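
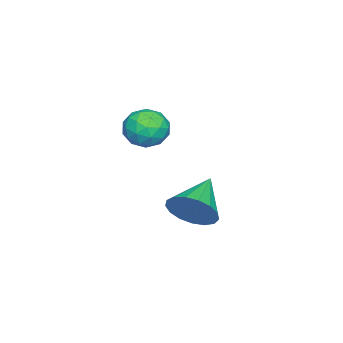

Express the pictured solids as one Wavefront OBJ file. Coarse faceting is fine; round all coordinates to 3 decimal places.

v 0.373 -1.884 -0.487
v 0.756 -2.456 0.345
v -1.413 -1.836 0.367
v 0.836 -1.965 0.485
v 0.81 -1.455 0.403
v 0.684 -1.044 0.116
v 0.487 -0.825 -0.309
v 0.263 -0.849 -0.774
v 0.065 -1.11 -1.174
v -0.063 -1.548 -1.416
v -0.091 -2.063 -1.446
v -0.013 -2.538 -1.256
v 0.154 -2.862 -0.889
v 0.37 -2.963 -0.431
v 0.588 -2.816 0.015
v 0.622 -2.928 3.282
v 0.994 -2.565 4.073
v 1.006 -4.335 3.747
v 1.378 -3.972 4.538
v 0.441 -3.954 4.404
v 0.204 -3.084 4.116
v 1.796 -3.816 3.704
v 1.559 -2.946 3.416
v 1.719 -3.114 4.334
v 0.882 -3.199 4.766
v 1.118 -3.701 3.054
v 0.281 -3.786 3.486
v 0.774 -2.623 3.637
v 1.226 -4.277 4.183
v 0.675 -4.267 4.104
v 0.894 -4.053 4.569
v 0.31 -2.928 3.662
v 0.528 -2.715 4.127
v 0.204 -3.531 4.321
v 1.472 -4.185 3.693
v 1.69 -3.972 4.158
v 1.106 -2.847 3.251
v 1.325 -2.633 3.716
v 1.796 -3.369 3.499
v 1.419 -2.732 4.255
v 1.645 -3.56 4.528
v 1.891 -3.467 4.038
v 1.751 -2.956 3.869
v 0.927 -2.783 4.509
v 1.153 -3.61 4.782
v 0.602 -3.599 4.703
v 0.463 -3.088 4.535
v 1.353 -3.105 4.662
v 0.847 -3.29 3.038
v 1.073 -4.117 3.311
v 1.537 -3.812 3.285
v 1.398 -3.301 3.117
v 0.355 -3.34 3.292
v 0.581 -4.168 3.565
v 0.249 -3.944 3.951
v 0.109 -3.433 3.782
v 0.647 -3.795 3.158
f 2 1 4
f 2 4 3
f 4 1 5
f 4 5 3
f 5 1 6
f 5 6 3
f 6 1 7
f 6 7 3
f 7 1 8
f 7 8 3
f 8 1 9
f 8 9 3
f 9 1 10
f 9 10 3
f 10 1 11
f 10 11 3
f 11 1 12
f 11 12 3
f 12 1 13
f 12 13 3
f 13 1 14
f 13 14 3
f 14 1 15
f 14 15 3
f 15 1 2
f 15 2 3
f 16 53 32
f 53 27 56
f 32 56 21
f 53 56 32
f 16 32 28
f 32 21 33
f 28 33 17
f 32 33 28
f 16 28 37
f 28 17 38
f 37 38 23
f 28 38 37
f 16 37 49
f 37 23 52
f 49 52 26
f 37 52 49
f 16 49 53
f 49 26 57
f 53 57 27
f 49 57 53
f 17 33 44
f 33 21 47
f 44 47 25
f 33 47 44
f 21 56 34
f 56 27 55
f 34 55 20
f 56 55 34
f 27 57 54
f 57 26 50
f 54 50 18
f 57 50 54
f 26 52 51
f 52 23 39
f 51 39 22
f 52 39 51
f 23 38 43
f 38 17 40
f 43 40 24
f 38 40 43
f 19 45 31
f 45 25 46
f 31 46 20
f 45 46 31
f 19 31 29
f 31 20 30
f 29 30 18
f 31 30 29
f 19 29 36
f 29 18 35
f 36 35 22
f 29 35 36
f 19 36 41
f 36 22 42
f 41 42 24
f 36 42 41
f 19 41 45
f 41 24 48
f 45 48 25
f 41 48 45
f 20 46 34
f 46 25 47
f 34 47 21
f 46 47 34
f 18 30 54
f 30 20 55
f 54 55 27
f 30 55 54
f 22 35 51
f 35 18 50
f 51 50 26
f 35 50 51
f 24 42 43
f 42 22 39
f 43 39 23
f 42 39 43
f 25 48 44
f 48 24 40
f 44 40 17
f 48 40 44



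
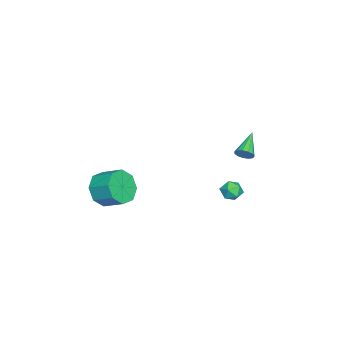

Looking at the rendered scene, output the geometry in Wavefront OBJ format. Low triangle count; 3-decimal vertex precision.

v -0.957 2.971 -2.242
v -0.563 2.951 -2.8
v -1.537 2.109 -2.62
v -1.143 2.089 -3.178
v -0.883 1.918 -2.57
v -0.525 2.45 -2.336
v -1.575 2.61 -3.084
v -1.217 3.142 -2.85
v -0.945 2.728 -3.32
v -0.517 2.3 -3.002
v -1.583 2.76 -2.418
v -1.155 2.332 -2.1
v 1.315 3.688 1.698
v 1.513 3.382 2.069
v -0.055 3.772 2.502
v 1.576 3.658 2.147
v 1.556 3.943 2.083
v 1.459 4.147 1.896
v 1.316 4.206 1.647
v 1.173 4.1 1.414
v 1.075 3.864 1.272
v 1.053 3.572 1.264
v 1.114 3.317 1.395
v 1.239 3.18 1.622
v 1.388 3.204 1.873
v 0.878 -3.812 -2.453
v 1.68 -4.339 -1.915
v 2.024 -3.195 -1.309
v 1.222 -2.668 -1.847
v 1.938 -4.025 -2.653
v 2.283 -2.881 -2.046
v 1.576 -3.587 -3.273
v 1.92 -2.443 -2.667
v 0.804 -3.281 -3.414
v 1.148 -2.137 -2.807
v 0.076 -3.285 -2.991
v 0.42 -2.141 -2.385
v -0.183 -3.599 -2.254
v 0.162 -2.455 -1.647
v 0.18 -4.037 -1.633
v 0.524 -2.893 -1.027
v 0.952 -4.343 -1.493
v 1.296 -3.199 -0.886
f 1 12 6
f 1 6 2
f 1 2 8
f 1 8 11
f 1 11 12
f 2 6 10
f 6 12 5
f 12 11 3
f 11 8 7
f 8 2 9
f 4 10 5
f 4 5 3
f 4 3 7
f 4 7 9
f 4 9 10
f 5 10 6
f 3 5 12
f 7 3 11
f 9 7 8
f 10 9 2
f 14 13 16
f 14 16 15
f 16 13 17
f 16 17 15
f 17 13 18
f 17 18 15
f 18 13 19
f 18 19 15
f 19 13 20
f 19 20 15
f 20 13 21
f 20 21 15
f 21 13 22
f 21 22 15
f 22 13 23
f 22 23 15
f 23 13 24
f 23 24 15
f 24 13 25
f 24 25 15
f 25 13 14
f 25 14 15
f 27 26 30
f 27 30 28
f 28 30 31
f 28 31 29
f 30 26 32
f 30 32 31
f 31 32 33
f 31 33 29
f 32 26 34
f 32 34 33
f 33 34 35
f 33 35 29
f 34 26 36
f 34 36 35
f 35 36 37
f 35 37 29
f 36 26 38
f 36 38 37
f 37 38 39
f 37 39 29
f 38 26 40
f 38 40 39
f 39 40 41
f 39 41 29
f 40 26 42
f 40 42 41
f 41 42 43
f 41 43 29
f 42 26 27
f 42 27 43
f 43 27 28
f 43 28 29



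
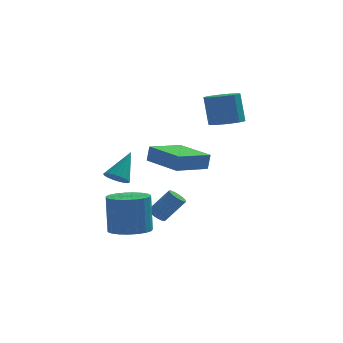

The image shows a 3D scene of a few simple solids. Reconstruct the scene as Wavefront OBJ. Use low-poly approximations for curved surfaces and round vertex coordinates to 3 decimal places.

v -3.032 -0.577 -3.979
v -2.265 -1.331 -3.802
v -2.342 -0.917 -1.704
v -3.108 -0.163 -1.881
v -2.016 -0.958 -3.867
v -2.093 -0.544 -1.769
v -1.944 -0.518 -3.951
v -2.02 -0.104 -1.853
v -2.059 -0.089 -4.04
v -2.136 0.325 -1.942
v -2.342 0.256 -4.118
v -2.419 0.67 -2.02
v -2.745 0.457 -4.173
v -2.822 0.871 -2.074
v -3.197 0.479 -4.193
v -3.274 0.893 -2.095
v -3.621 0.318 -4.177
v -3.698 0.732 -2.079
v -3.943 0.003 -4.127
v -4.019 0.417 -2.029
v -4.107 -0.413 -4.051
v -4.184 0.001 -1.953
v -4.085 -0.857 -3.962
v -4.162 -0.443 -1.864
v -3.881 -1.252 -3.877
v -3.958 -0.838 -1.779
v -3.53 -1.531 -3.809
v -3.607 -1.117 -1.711
v -3.093 -1.645 -3.771
v -3.17 -1.231 -1.672
v -2.646 -1.574 -3.768
v -2.722 -1.16 -1.67
v 1.708 2.667 1.895
v 2.212 3.435 1.751
v 1.976 3.902 3.421
v 1.472 3.133 3.565
v 1.662 3.559 1.639
v 1.427 4.026 3.309
v 1.13 3.343 1.624
v 0.894 3.81 3.294
v 0.818 2.868 1.713
v 0.583 3.335 3.383
v 0.847 2.317 1.871
v 0.611 2.783 3.541
v 1.204 1.898 2.039
v 0.968 2.365 3.709
v 1.753 1.774 2.151
v 1.518 2.241 3.821
v 2.286 1.99 2.166
v 2.05 2.457 3.836
v 2.597 2.465 2.077
v 2.362 2.932 3.747
v 2.569 3.017 1.919
v 2.333 3.483 3.589
v -1.751 0.927 -3.658
v -1.361 1.079 -3.998
v -0.339 1.225 -2.763
v -0.729 1.073 -2.422
v -1.464 1.288 -3.938
v -0.441 1.434 -2.703
v -1.623 1.425 -3.822
v -0.601 1.571 -2.587
v -1.808 1.464 -3.674
v -0.786 1.61 -2.438
v -1.982 1.396 -3.522
v -0.96 1.542 -2.287
v -2.11 1.235 -3.397
v -1.088 1.381 -2.162
v -2.167 1.014 -3.324
v -1.145 1.159 -2.089
v -2.141 0.775 -3.317
v -1.119 0.921 -2.082
v -2.039 0.566 -3.377
v -1.016 0.712 -2.142
v -1.879 0.429 -3.493
v -0.857 0.575 -2.258
v -1.694 0.39 -3.642
v -0.672 0.536 -2.406
v -1.52 0.458 -3.793
v -0.498 0.604 -2.558
v -1.392 0.619 -3.918
v -0.37 0.765 -2.683
v -1.335 0.841 -3.991
v -0.313 0.986 -2.756
v -0.849 -2.382 0.716
v -0.721 -2.274 1.57
v -2.213 -0.682 0.706
v -2.085 -0.573 1.559
v 0.645 -1.187 0.341
v 0.773 -1.078 1.194
v -0.719 0.514 0.33
v -0.591 0.622 1.184
v -3.617 -2.663 0.37
v -3.009 -2.786 0.143
v -2.943 -1.697 1.65
v -3.085 -2.542 -0.002
v -3.266 -2.321 -0.073
v -3.516 -2.169 -0.056
v -3.787 -2.114 0.045
v -4.023 -2.169 0.21
v -4.18 -2.321 0.407
v -4.224 -2.541 0.597
v -4.148 -2.785 0.741
v -3.967 -3.005 0.812
v -3.717 -3.158 0.795
v -3.446 -3.212 0.694
v -3.21 -3.158 0.529
v -3.054 -3.006 0.332
f 2 1 5
f 2 5 3
f 3 5 6
f 3 6 4
f 5 1 7
f 5 7 6
f 6 7 8
f 6 8 4
f 7 1 9
f 7 9 8
f 8 9 10
f 8 10 4
f 9 1 11
f 9 11 10
f 10 11 12
f 10 12 4
f 11 1 13
f 11 13 12
f 12 13 14
f 12 14 4
f 13 1 15
f 13 15 14
f 14 15 16
f 14 16 4
f 15 1 17
f 15 17 16
f 16 17 18
f 16 18 4
f 17 1 19
f 17 19 18
f 18 19 20
f 18 20 4
f 19 1 21
f 19 21 20
f 20 21 22
f 20 22 4
f 21 1 23
f 21 23 22
f 22 23 24
f 22 24 4
f 23 1 25
f 23 25 24
f 24 25 26
f 24 26 4
f 25 1 27
f 25 27 26
f 26 27 28
f 26 28 4
f 27 1 29
f 27 29 28
f 28 29 30
f 28 30 4
f 29 1 31
f 29 31 30
f 30 31 32
f 30 32 4
f 31 1 2
f 31 2 32
f 32 2 3
f 32 3 4
f 34 33 37
f 34 37 35
f 35 37 38
f 35 38 36
f 37 33 39
f 37 39 38
f 38 39 40
f 38 40 36
f 39 33 41
f 39 41 40
f 40 41 42
f 40 42 36
f 41 33 43
f 41 43 42
f 42 43 44
f 42 44 36
f 43 33 45
f 43 45 44
f 44 45 46
f 44 46 36
f 45 33 47
f 45 47 46
f 46 47 48
f 46 48 36
f 47 33 49
f 47 49 48
f 48 49 50
f 48 50 36
f 49 33 51
f 49 51 50
f 50 51 52
f 50 52 36
f 51 33 53
f 51 53 52
f 52 53 54
f 52 54 36
f 53 33 34
f 53 34 54
f 54 34 35
f 54 35 36
f 56 55 59
f 56 59 57
f 57 59 60
f 57 60 58
f 59 55 61
f 59 61 60
f 60 61 62
f 60 62 58
f 61 55 63
f 61 63 62
f 62 63 64
f 62 64 58
f 63 55 65
f 63 65 64
f 64 65 66
f 64 66 58
f 65 55 67
f 65 67 66
f 66 67 68
f 66 68 58
f 67 55 69
f 67 69 68
f 68 69 70
f 68 70 58
f 69 55 71
f 69 71 70
f 70 71 72
f 70 72 58
f 71 55 73
f 71 73 72
f 72 73 74
f 72 74 58
f 73 55 75
f 73 75 74
f 74 75 76
f 74 76 58
f 75 55 77
f 75 77 76
f 76 77 78
f 76 78 58
f 77 55 79
f 77 79 78
f 78 79 80
f 78 80 58
f 79 55 81
f 79 81 80
f 80 81 82
f 80 82 58
f 81 55 83
f 81 83 82
f 82 83 84
f 82 84 58
f 83 55 56
f 83 56 84
f 84 56 57
f 84 57 58
f 86 88 85
f 89 86 85
f 85 88 87
f 87 89 85
f 86 92 88
f 90 86 89
f 90 92 86
f 88 92 87
f 91 89 87
f 87 92 91
f 91 90 89
f 92 90 91
f 94 93 96
f 94 96 95
f 96 93 97
f 96 97 95
f 97 93 98
f 97 98 95
f 98 93 99
f 98 99 95
f 99 93 100
f 99 100 95
f 100 93 101
f 100 101 95
f 101 93 102
f 101 102 95
f 102 93 103
f 102 103 95
f 103 93 104
f 103 104 95
f 104 93 105
f 104 105 95
f 105 93 106
f 105 106 95
f 106 93 107
f 106 107 95
f 107 93 108
f 107 108 95
f 108 93 94
f 108 94 95



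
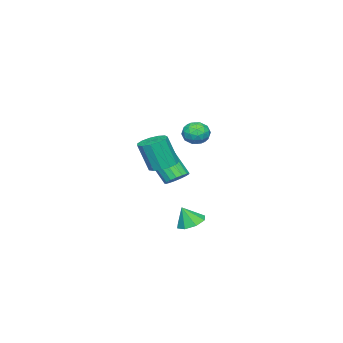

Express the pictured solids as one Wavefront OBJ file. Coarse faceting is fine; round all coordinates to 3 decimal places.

v -2.245 -0.743 3.621
v -1.58 -0.509 3.374
v -1.7 -1.591 4.286
v -1.035 -1.357 4.039
v -1.435 -0.926 4.498
v -1.772 -0.402 4.087
v -1.508 -1.698 3.573
v -1.845 -1.174 3.162
v -1.125 -1.1 3.344
v -1.08 -0.622 3.916
v -2.2 -1.478 3.744
v -2.155 -1 4.316
v -1.96 -0.551 3.439
v -1.32 -1.549 4.221
v -1.555 -1.295 4.491
v -1.164 -1.158 4.346
v -2.073 -0.488 3.858
v -1.683 -0.351 3.713
v -1.597 -0.596 4.374
v -1.597 -1.749 3.947
v -1.207 -1.612 3.802
v -2.116 -0.942 3.314
v -1.725 -0.805 3.169
v -1.683 -1.504 3.286
v -1.302 -0.761 3.276
v -0.981 -1.26 3.667
v -1.259 -1.46 3.393
v -1.457 -1.152 3.152
v -1.276 -0.481 3.613
v -0.955 -0.979 4.004
v -1.191 -0.726 4.274
v -1.389 -0.418 4.032
v -1.008 -0.828 3.595
v -2.325 -1.121 3.656
v -2.004 -1.619 4.047
v -1.891 -1.682 3.628
v -2.089 -1.374 3.386
v -2.299 -0.84 3.993
v -1.978 -1.339 4.384
v -1.823 -0.948 4.508
v -2.021 -0.64 4.267
v -2.272 -1.272 4.065
v 1.493 -0.909 2.721
v 2.238 -0.982 2.595
v 2.453 -1.483 4.152
v 1.707 -1.411 4.279
v 2.178 -0.581 2.733
v 2.393 -1.082 4.29
v 1.9 -0.284 2.866
v 2.115 -0.785 4.424
v 1.492 -0.186 2.954
v 1.707 -0.687 4.512
v 1.085 -0.317 2.968
v 1.3 -0.819 4.525
v 0.807 -0.637 2.904
v 1.022 -1.138 4.461
v 0.747 -1.043 2.781
v 0.962 -1.544 4.339
v 0.923 -1.406 2.64
v 1.138 -1.908 4.197
v 1.281 -1.612 2.524
v 1.496 -2.113 4.082
v 1.705 -1.595 2.471
v 1.92 -2.096 4.029
v 2.062 -1.36 2.498
v 2.277 -1.861 4.055
v -3.576 -3.332 -0.328
v -3.025 -3.028 0.002
v -3.234 -4.184 1.418
v -3.784 -4.488 1.088
v -3.293 -2.848 0.109
v -3.502 -4.005 1.525
v -3.626 -2.78 0.116
v -3.835 -3.936 1.531
v -3.947 -2.838 0.021
v -4.156 -3.994 1.437
v -4.183 -3.009 -0.154
v -4.392 -4.165 1.262
v -4.28 -3.254 -0.368
v -4.489 -4.41 1.048
v -4.215 -3.517 -0.574
v -4.424 -4.673 0.842
v -4.004 -3.737 -0.723
v -4.213 -4.894 0.693
v -3.695 -3.865 -0.781
v -3.904 -5.022 0.635
v -3.358 -3.871 -0.736
v -3.567 -5.027 0.68
v -3.071 -3.753 -0.597
v -3.28 -4.909 0.819
v -2.9 -3.538 -0.397
v -3.109 -4.695 1.019
v -2.883 -3.277 -0.181
v -3.092 -4.433 1.235
v 2.84 1.43 0.033
v 3.553 1.53 -0.14
v 3.12 1.09 0.987
v 3.319 1.991 0.093
v 2.805 2.123 0.291
v 2.312 1.849 0.338
v 2.128 1.33 0.206
v 2.361 0.869 -0.026
v 2.875 0.737 -0.224
v 3.369 1.011 -0.271
f 1 38 17
f 38 12 41
f 17 41 6
f 38 41 17
f 1 17 13
f 17 6 18
f 13 18 2
f 17 18 13
f 1 13 22
f 13 2 23
f 22 23 8
f 13 23 22
f 1 22 34
f 22 8 37
f 34 37 11
f 22 37 34
f 1 34 38
f 34 11 42
f 38 42 12
f 34 42 38
f 2 18 29
f 18 6 32
f 29 32 10
f 18 32 29
f 6 41 19
f 41 12 40
f 19 40 5
f 41 40 19
f 12 42 39
f 42 11 35
f 39 35 3
f 42 35 39
f 11 37 36
f 37 8 24
f 36 24 7
f 37 24 36
f 8 23 28
f 23 2 25
f 28 25 9
f 23 25 28
f 4 30 16
f 30 10 31
f 16 31 5
f 30 31 16
f 4 16 14
f 16 5 15
f 14 15 3
f 16 15 14
f 4 14 21
f 14 3 20
f 21 20 7
f 14 20 21
f 4 21 26
f 21 7 27
f 26 27 9
f 21 27 26
f 4 26 30
f 26 9 33
f 30 33 10
f 26 33 30
f 5 31 19
f 31 10 32
f 19 32 6
f 31 32 19
f 3 15 39
f 15 5 40
f 39 40 12
f 15 40 39
f 7 20 36
f 20 3 35
f 36 35 11
f 20 35 36
f 9 27 28
f 27 7 24
f 28 24 8
f 27 24 28
f 10 33 29
f 33 9 25
f 29 25 2
f 33 25 29
f 44 43 47
f 44 47 45
f 45 47 48
f 45 48 46
f 47 43 49
f 47 49 48
f 48 49 50
f 48 50 46
f 49 43 51
f 49 51 50
f 50 51 52
f 50 52 46
f 51 43 53
f 51 53 52
f 52 53 54
f 52 54 46
f 53 43 55
f 53 55 54
f 54 55 56
f 54 56 46
f 55 43 57
f 55 57 56
f 56 57 58
f 56 58 46
f 57 43 59
f 57 59 58
f 58 59 60
f 58 60 46
f 59 43 61
f 59 61 60
f 60 61 62
f 60 62 46
f 61 43 63
f 61 63 62
f 62 63 64
f 62 64 46
f 63 43 65
f 63 65 64
f 64 65 66
f 64 66 46
f 65 43 44
f 65 44 66
f 66 44 45
f 66 45 46
f 68 67 71
f 68 71 69
f 69 71 72
f 69 72 70
f 71 67 73
f 71 73 72
f 72 73 74
f 72 74 70
f 73 67 75
f 73 75 74
f 74 75 76
f 74 76 70
f 75 67 77
f 75 77 76
f 76 77 78
f 76 78 70
f 77 67 79
f 77 79 78
f 78 79 80
f 78 80 70
f 79 67 81
f 79 81 80
f 80 81 82
f 80 82 70
f 81 67 83
f 81 83 82
f 82 83 84
f 82 84 70
f 83 67 85
f 83 85 84
f 84 85 86
f 84 86 70
f 85 67 87
f 85 87 86
f 86 87 88
f 86 88 70
f 87 67 89
f 87 89 88
f 88 89 90
f 88 90 70
f 89 67 91
f 89 91 90
f 90 91 92
f 90 92 70
f 91 67 93
f 91 93 92
f 92 93 94
f 92 94 70
f 93 67 68
f 93 68 94
f 94 68 69
f 94 69 70
f 96 95 98
f 96 98 97
f 98 95 99
f 98 99 97
f 99 95 100
f 99 100 97
f 100 95 101
f 100 101 97
f 101 95 102
f 101 102 97
f 102 95 103
f 102 103 97
f 103 95 104
f 103 104 97
f 104 95 96
f 104 96 97



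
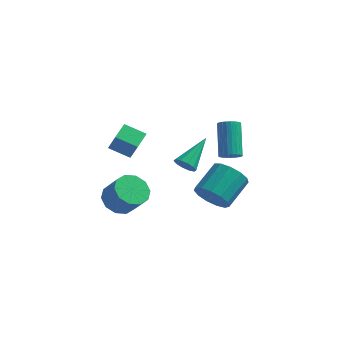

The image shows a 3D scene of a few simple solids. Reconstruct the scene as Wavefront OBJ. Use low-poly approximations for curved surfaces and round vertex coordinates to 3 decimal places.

v -1.031 -3.241 2.54
v -0.498 -3.645 3.689
v -0.933 -2.203 2.859
v -0.399 -2.608 4.008
v 0.099 -3.192 2.032
v 0.633 -3.597 3.181
v 0.198 -2.155 2.351
v 0.731 -2.559 3.5
v -0.59 -3.02 -1.311
v 0.141 -2.427 -1.648
v 1.001 -2.826 -0.485
v 0.27 -3.42 -0.149
v -0.216 -2.094 -1.269
v 0.643 -2.493 -0.106
v -0.716 -2.115 -0.907
v 0.143 -2.514 0.256
v -1.168 -2.481 -0.699
v -0.309 -2.881 0.464
v -1.399 -3.054 -0.725
v -0.54 -3.454 0.438
v -1.321 -3.614 -0.975
v -0.461 -4.013 0.188
v -0.963 -3.947 -1.354
v -0.104 -4.346 -0.191
v -0.463 -3.926 -1.716
v 0.396 -4.325 -0.553
v -0.011 -3.559 -1.924
v 0.848 -3.959 -0.761
v 0.22 -2.986 -1.898
v 1.079 -3.386 -0.735
v 2.835 -2.939 1.869
v 3.373 -3.238 2.044
v 3.405 -1.281 2.951
v 3.445 -3.043 1.707
v 3.284 -2.809 1.433
v 2.952 -2.624 1.324
v 2.575 -2.559 1.424
v 2.297 -2.639 1.694
v 2.224 -2.834 2.03
v 2.385 -3.069 2.305
v 2.717 -3.254 2.413
v 3.095 -3.319 2.314
v 3.782 1.825 -0.284
v 4.016 1.43 0.148
v 3.512 2.82 1.695
v 3.278 3.215 1.264
v 4.215 1.563 0.092
v 3.71 2.953 1.64
v 4.347 1.737 -0.02
v 3.843 3.127 1.527
v 4.394 1.924 -0.173
v 3.89 3.314 1.374
v 4.348 2.096 -0.342
v 3.844 3.485 1.205
v 4.215 2.226 -0.503
v 3.711 3.616 1.044
v 4.017 2.296 -0.63
v 3.513 3.686 0.917
v 3.783 2.294 -0.704
v 3.279 3.684 0.843
v 3.548 2.22 -0.715
v 3.044 3.61 0.832
v 3.35 2.087 -0.66
v 2.845 3.477 0.888
v 3.217 1.913 -0.547
v 2.713 3.303 1
v 3.17 1.726 -0.394
v 2.666 3.116 1.153
v 3.216 1.555 -0.225
v 2.712 2.944 1.322
v 3.349 1.424 -0.064
v 2.845 2.814 1.483
v 3.547 1.354 0.063
v 3.043 2.744 1.61
v 3.781 1.356 0.137
v 3.277 2.746 1.684
v 2.849 1.605 -3.566
v 3.523 1.851 -4.386
v 4.085 3.482 -3.434
v 3.411 3.235 -2.614
v 2.985 2.115 -4.52
v 3.546 3.745 -3.568
v 2.403 2.216 -4.35
v 2.964 3.847 -3.398
v 1.963 2.123 -3.932
v 2.524 3.754 -2.98
v 1.805 1.866 -3.397
v 2.366 3.497 -2.445
v 1.978 1.525 -2.916
v 2.539 3.156 -1.964
v 2.428 1.21 -2.641
v 2.989 2.841 -1.69
v 3.011 1.02 -2.66
v 3.573 2.651 -1.708
v 3.544 1.016 -2.966
v 4.105 2.647 -2.015
v 3.856 1.198 -3.463
v 4.417 2.829 -2.511
v 3.848 1.51 -3.992
v 4.409 3.141 -3.041
f 2 4 1
f 5 2 1
f 1 4 3
f 3 5 1
f 2 8 4
f 6 2 5
f 6 8 2
f 4 8 3
f 7 5 3
f 3 8 7
f 7 6 5
f 8 6 7
f 10 9 13
f 10 13 11
f 11 13 14
f 11 14 12
f 13 9 15
f 13 15 14
f 14 15 16
f 14 16 12
f 15 9 17
f 15 17 16
f 16 17 18
f 16 18 12
f 17 9 19
f 17 19 18
f 18 19 20
f 18 20 12
f 19 9 21
f 19 21 20
f 20 21 22
f 20 22 12
f 21 9 23
f 21 23 22
f 22 23 24
f 22 24 12
f 23 9 25
f 23 25 24
f 24 25 26
f 24 26 12
f 25 9 27
f 25 27 26
f 26 27 28
f 26 28 12
f 27 9 29
f 27 29 28
f 28 29 30
f 28 30 12
f 29 9 10
f 29 10 30
f 30 10 11
f 30 11 12
f 32 31 34
f 32 34 33
f 34 31 35
f 34 35 33
f 35 31 36
f 35 36 33
f 36 31 37
f 36 37 33
f 37 31 38
f 37 38 33
f 38 31 39
f 38 39 33
f 39 31 40
f 39 40 33
f 40 31 41
f 40 41 33
f 41 31 42
f 41 42 33
f 42 31 32
f 42 32 33
f 44 43 47
f 44 47 45
f 45 47 48
f 45 48 46
f 47 43 49
f 47 49 48
f 48 49 50
f 48 50 46
f 49 43 51
f 49 51 50
f 50 51 52
f 50 52 46
f 51 43 53
f 51 53 52
f 52 53 54
f 52 54 46
f 53 43 55
f 53 55 54
f 54 55 56
f 54 56 46
f 55 43 57
f 55 57 56
f 56 57 58
f 56 58 46
f 57 43 59
f 57 59 58
f 58 59 60
f 58 60 46
f 59 43 61
f 59 61 60
f 60 61 62
f 60 62 46
f 61 43 63
f 61 63 62
f 62 63 64
f 62 64 46
f 63 43 65
f 63 65 64
f 64 65 66
f 64 66 46
f 65 43 67
f 65 67 66
f 66 67 68
f 66 68 46
f 67 43 69
f 67 69 68
f 68 69 70
f 68 70 46
f 69 43 71
f 69 71 70
f 70 71 72
f 70 72 46
f 71 43 73
f 71 73 72
f 72 73 74
f 72 74 46
f 73 43 75
f 73 75 74
f 74 75 76
f 74 76 46
f 75 43 44
f 75 44 76
f 76 44 45
f 76 45 46
f 78 77 81
f 78 81 79
f 79 81 82
f 79 82 80
f 81 77 83
f 81 83 82
f 82 83 84
f 82 84 80
f 83 77 85
f 83 85 84
f 84 85 86
f 84 86 80
f 85 77 87
f 85 87 86
f 86 87 88
f 86 88 80
f 87 77 89
f 87 89 88
f 88 89 90
f 88 90 80
f 89 77 91
f 89 91 90
f 90 91 92
f 90 92 80
f 91 77 93
f 91 93 92
f 92 93 94
f 92 94 80
f 93 77 95
f 93 95 94
f 94 95 96
f 94 96 80
f 95 77 97
f 95 97 96
f 96 97 98
f 96 98 80
f 97 77 99
f 97 99 98
f 98 99 100
f 98 100 80
f 99 77 78
f 99 78 100
f 100 78 79
f 100 79 80



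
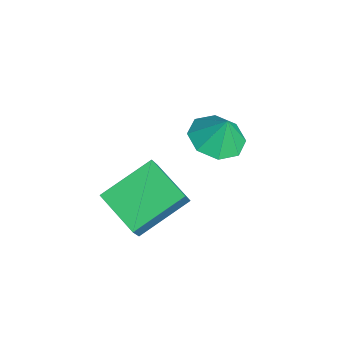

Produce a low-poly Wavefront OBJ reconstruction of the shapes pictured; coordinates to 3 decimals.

v -3.871 -0.988 2.109
v -2.883 -1.162 1.922
v -3.609 -0.692 3.211
v -3.09 -0.424 1.773
v -3.755 -0.017 1.821
v -4.487 -0.178 2.038
v -4.858 -0.814 2.297
v -4.651 -1.552 2.446
v -3.987 -1.959 2.398
v -3.254 -1.798 2.181
v -1.672 -5.071 1.894
v -2.244 -3.305 2.789
v -0.269 -4.298 1.267
v -0.841 -2.533 2.162
v -1.079 -5.367 2.858
v -1.651 -3.602 3.753
v 0.324 -4.595 2.231
v -0.248 -2.829 3.126
f 2 1 4
f 2 4 3
f 4 1 5
f 4 5 3
f 5 1 6
f 5 6 3
f 6 1 7
f 6 7 3
f 7 1 8
f 7 8 3
f 8 1 9
f 8 9 3
f 9 1 10
f 9 10 3
f 10 1 2
f 10 2 3
f 12 14 11
f 15 12 11
f 11 14 13
f 13 15 11
f 12 18 14
f 16 12 15
f 16 18 12
f 14 18 13
f 17 15 13
f 13 18 17
f 17 16 15
f 18 16 17



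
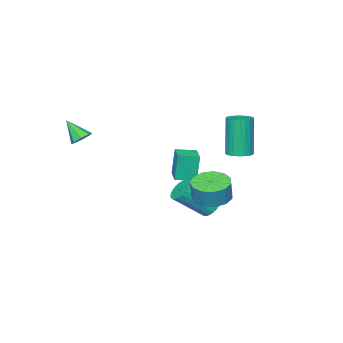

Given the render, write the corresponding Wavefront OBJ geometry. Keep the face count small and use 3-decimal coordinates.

v -1.163 1.843 -4.024
v -0.676 1.97 -4.419
v 0.53 1.163 -3.192
v 0.043 1.037 -2.796
v -0.683 2.189 -4.268
v 0.523 1.382 -3.041
v -0.773 2.348 -4.075
v 0.433 1.541 -2.848
v -0.93 2.42 -3.873
v 0.275 1.614 -2.646
v -1.128 2.393 -3.697
v 0.078 1.586 -2.47
v -1.332 2.27 -3.577
v -0.126 1.463 -2.35
v -1.506 2.073 -3.535
v -0.301 1.267 -2.308
v -1.621 1.837 -3.577
v -0.416 1.031 -2.35
v -1.657 1.602 -3.696
v -0.452 0.795 -2.469
v -1.608 1.409 -3.872
v -0.402 0.602 -2.645
v -1.481 1.29 -4.074
v -0.275 0.484 -2.847
v -1.299 1.268 -4.268
v -0.094 0.461 -3.041
v -1.094 1.345 -4.419
v 0.111 0.538 -3.192
v -0.901 1.508 -4.501
v 0.305 0.701 -3.274
v -0.753 1.729 -4.502
v 0.453 0.922 -3.274
v -3.045 1.741 -1.315
v -2.602 1.279 -1.316
v -2.932 0.957 0.774
v -3.375 1.419 0.775
v -2.463 1.48 -1.263
v -2.793 1.158 0.826
v -2.413 1.72 -1.218
v -2.742 1.398 0.871
v -2.459 1.964 -1.188
v -2.788 1.642 0.902
v -2.594 2.174 -1.177
v -2.924 1.852 0.913
v -2.798 2.317 -1.187
v -3.128 1.995 0.903
v -3.04 2.373 -1.217
v -3.369 2.051 0.873
v -3.282 2.333 -1.261
v -3.612 2.011 0.829
v -3.488 2.203 -1.314
v -3.818 1.881 0.776
v -3.627 2.002 -1.366
v -3.957 1.68 0.723
v -3.678 1.762 -1.411
v -4.007 1.44 0.678
v -3.632 1.518 -1.442
v -3.961 1.196 0.648
v -3.496 1.308 -1.453
v -3.826 0.986 0.637
v -3.292 1.165 -1.443
v -3.622 0.843 0.647
v -3.051 1.109 -1.413
v -3.38 0.787 0.677
v -2.808 1.149 -1.369
v -3.138 0.827 0.721
v -0.025 3.019 -2.539
v 0.847 2.82 -2.708
v 1.076 2.941 -1.67
v 0.205 3.141 -1.501
v 0.803 3.328 -2.758
v 1.032 3.45 -1.72
v 0.496 3.739 -2.738
v 0.725 3.86 -1.7
v 0.024 3.921 -2.655
v 0.253 4.042 -1.617
v -0.464 3.816 -2.535
v -0.234 3.938 -1.497
v -0.812 3.459 -2.417
v -0.583 3.581 -1.379
v -0.91 2.962 -2.337
v -0.681 3.084 -1.299
v -0.727 2.484 -2.321
v -0.498 2.605 -1.283
v -0.321 2.175 -2.375
v -0.092 2.296 -1.337
v 0.179 2.134 -2.481
v 0.408 2.256 -1.442
v 0.614 2.375 -2.605
v 0.844 2.496 -1.567
v -3.775 -1.968 -4.161
v -3.993 -1.979 -2.667
v -3.049 -1.019 -4.048
v -3.268 -1.03 -2.554
v -2.952 -2.61 -4.046
v -3.171 -2.621 -2.552
v -2.227 -1.661 -3.933
v -2.445 -1.672 -2.439
v 2.991 -2.196 0.28
v 3.337 -1.854 0.537
v 3.149 -3.044 1.2
v 2.937 -1.799 0.656
v 2.569 -1.976 0.555
v 2.448 -2.283 0.294
v 2.646 -2.539 0.024
v 3.046 -2.594 -0.096
v 3.414 -2.417 0.005
v 3.534 -2.11 0.267
f 2 1 5
f 2 5 3
f 3 5 6
f 3 6 4
f 5 1 7
f 5 7 6
f 6 7 8
f 6 8 4
f 7 1 9
f 7 9 8
f 8 9 10
f 8 10 4
f 9 1 11
f 9 11 10
f 10 11 12
f 10 12 4
f 11 1 13
f 11 13 12
f 12 13 14
f 12 14 4
f 13 1 15
f 13 15 14
f 14 15 16
f 14 16 4
f 15 1 17
f 15 17 16
f 16 17 18
f 16 18 4
f 17 1 19
f 17 19 18
f 18 19 20
f 18 20 4
f 19 1 21
f 19 21 20
f 20 21 22
f 20 22 4
f 21 1 23
f 21 23 22
f 22 23 24
f 22 24 4
f 23 1 25
f 23 25 24
f 24 25 26
f 24 26 4
f 25 1 27
f 25 27 26
f 26 27 28
f 26 28 4
f 27 1 29
f 27 29 28
f 28 29 30
f 28 30 4
f 29 1 31
f 29 31 30
f 30 31 32
f 30 32 4
f 31 1 2
f 31 2 32
f 32 2 3
f 32 3 4
f 34 33 37
f 34 37 35
f 35 37 38
f 35 38 36
f 37 33 39
f 37 39 38
f 38 39 40
f 38 40 36
f 39 33 41
f 39 41 40
f 40 41 42
f 40 42 36
f 41 33 43
f 41 43 42
f 42 43 44
f 42 44 36
f 43 33 45
f 43 45 44
f 44 45 46
f 44 46 36
f 45 33 47
f 45 47 46
f 46 47 48
f 46 48 36
f 47 33 49
f 47 49 48
f 48 49 50
f 48 50 36
f 49 33 51
f 49 51 50
f 50 51 52
f 50 52 36
f 51 33 53
f 51 53 52
f 52 53 54
f 52 54 36
f 53 33 55
f 53 55 54
f 54 55 56
f 54 56 36
f 55 33 57
f 55 57 56
f 56 57 58
f 56 58 36
f 57 33 59
f 57 59 58
f 58 59 60
f 58 60 36
f 59 33 61
f 59 61 60
f 60 61 62
f 60 62 36
f 61 33 63
f 61 63 62
f 62 63 64
f 62 64 36
f 63 33 65
f 63 65 64
f 64 65 66
f 64 66 36
f 65 33 34
f 65 34 66
f 66 34 35
f 66 35 36
f 68 67 71
f 68 71 69
f 69 71 72
f 69 72 70
f 71 67 73
f 71 73 72
f 72 73 74
f 72 74 70
f 73 67 75
f 73 75 74
f 74 75 76
f 74 76 70
f 75 67 77
f 75 77 76
f 76 77 78
f 76 78 70
f 77 67 79
f 77 79 78
f 78 79 80
f 78 80 70
f 79 67 81
f 79 81 80
f 80 81 82
f 80 82 70
f 81 67 83
f 81 83 82
f 82 83 84
f 82 84 70
f 83 67 85
f 83 85 84
f 84 85 86
f 84 86 70
f 85 67 87
f 85 87 86
f 86 87 88
f 86 88 70
f 87 67 89
f 87 89 88
f 88 89 90
f 88 90 70
f 89 67 68
f 89 68 90
f 90 68 69
f 90 69 70
f 92 94 91
f 95 92 91
f 91 94 93
f 93 95 91
f 92 98 94
f 96 92 95
f 96 98 92
f 94 98 93
f 97 95 93
f 93 98 97
f 97 96 95
f 98 96 97
f 100 99 102
f 100 102 101
f 102 99 103
f 102 103 101
f 103 99 104
f 103 104 101
f 104 99 105
f 104 105 101
f 105 99 106
f 105 106 101
f 106 99 107
f 106 107 101
f 107 99 108
f 107 108 101
f 108 99 100
f 108 100 101



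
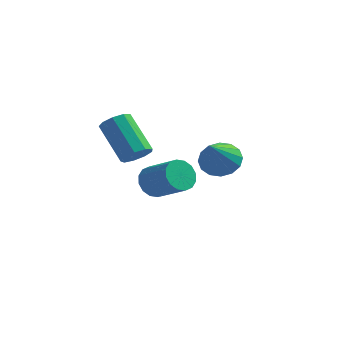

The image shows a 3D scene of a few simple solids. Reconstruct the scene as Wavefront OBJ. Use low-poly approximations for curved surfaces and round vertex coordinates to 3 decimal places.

v -0.539 1.102 -0.004
v -0.092 0.926 0.491
v -1.353 1.622 1.879
v -1.801 1.798 1.384
v -0.007 1.367 0.347
v -1.269 2.063 1.734
v -0.172 1.684 0.038
v -1.433 2.38 1.426
v -0.508 1.729 -0.29
v -1.769 2.425 1.098
v -0.859 1.48 -0.484
v -2.12 2.176 0.903
v -1.06 1.055 -0.454
v -2.322 1.751 0.934
v -1.018 0.651 -0.213
v -2.279 1.347 1.175
v -0.752 0.458 0.126
v -2.013 1.154 1.514
v -0.386 0.567 0.404
v -1.647 1.263 1.792
v 3.286 0.217 0.858
v 3.908 -0.139 0.401
v 3.434 -1.197 2.162
v 4.112 0.137 0.677
v 4.095 0.434 1.001
v 3.86 0.673 1.286
v 3.472 0.79 1.457
v 3.034 0.753 1.467
v 2.663 0.573 1.314
v 2.459 0.297 1.039
v 2.476 -0 0.715
v 2.711 -0.239 0.429
v 3.099 -0.356 0.258
v 3.537 -0.319 0.248
v -0.979 3.566 -2.568
v -0.543 4.048 -3.036
v 0.854 3.595 -2.199
v 0.419 3.114 -1.732
v -0.658 4.284 -2.716
v 0.739 3.832 -1.879
v -0.858 4.328 -2.356
v 0.539 3.876 -1.52
v -1.092 4.168 -2.054
v 0.306 3.716 -1.217
v -1.294 3.847 -1.889
v 0.103 3.394 -1.052
v -1.412 3.451 -1.906
v -0.015 2.998 -1.07
v -1.414 3.085 -2.101
v -0.017 2.632 -1.264
v -1.299 2.848 -2.421
v 0.098 2.396 -1.584
v -1.099 2.804 -2.78
v 0.298 2.352 -1.944
v -0.866 2.964 -3.083
v 0.532 2.512 -2.246
v -0.663 3.286 -3.248
v 0.734 2.833 -2.411
v -0.545 3.682 -3.23
v 0.852 3.229 -2.394
f 2 1 5
f 2 5 3
f 3 5 6
f 3 6 4
f 5 1 7
f 5 7 6
f 6 7 8
f 6 8 4
f 7 1 9
f 7 9 8
f 8 9 10
f 8 10 4
f 9 1 11
f 9 11 10
f 10 11 12
f 10 12 4
f 11 1 13
f 11 13 12
f 12 13 14
f 12 14 4
f 13 1 15
f 13 15 14
f 14 15 16
f 14 16 4
f 15 1 17
f 15 17 16
f 16 17 18
f 16 18 4
f 17 1 19
f 17 19 18
f 18 19 20
f 18 20 4
f 19 1 2
f 19 2 20
f 20 2 3
f 20 3 4
f 22 21 24
f 22 24 23
f 24 21 25
f 24 25 23
f 25 21 26
f 25 26 23
f 26 21 27
f 26 27 23
f 27 21 28
f 27 28 23
f 28 21 29
f 28 29 23
f 29 21 30
f 29 30 23
f 30 21 31
f 30 31 23
f 31 21 32
f 31 32 23
f 32 21 33
f 32 33 23
f 33 21 34
f 33 34 23
f 34 21 22
f 34 22 23
f 36 35 39
f 36 39 37
f 37 39 40
f 37 40 38
f 39 35 41
f 39 41 40
f 40 41 42
f 40 42 38
f 41 35 43
f 41 43 42
f 42 43 44
f 42 44 38
f 43 35 45
f 43 45 44
f 44 45 46
f 44 46 38
f 45 35 47
f 45 47 46
f 46 47 48
f 46 48 38
f 47 35 49
f 47 49 48
f 48 49 50
f 48 50 38
f 49 35 51
f 49 51 50
f 50 51 52
f 50 52 38
f 51 35 53
f 51 53 52
f 52 53 54
f 52 54 38
f 53 35 55
f 53 55 54
f 54 55 56
f 54 56 38
f 55 35 57
f 55 57 56
f 56 57 58
f 56 58 38
f 57 35 59
f 57 59 58
f 58 59 60
f 58 60 38
f 59 35 36
f 59 36 60
f 60 36 37
f 60 37 38



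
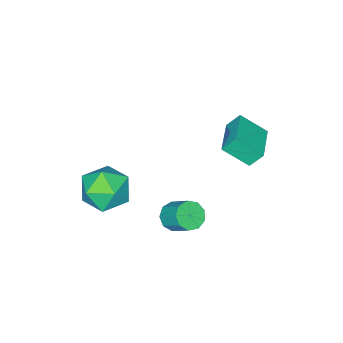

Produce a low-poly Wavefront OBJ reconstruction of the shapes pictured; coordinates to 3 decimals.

v -0.642 1.968 -1.924
v -0.049 1.683 -1.656
v 0.014 2.666 -0.748
v -0.578 2.952 -1.016
v 0.063 2 -2.007
v 0.126 2.983 -1.099
v -0.155 2.302 -2.319
v -0.091 3.285 -1.411
v -0.6 2.448 -2.446
v -0.537 3.431 -1.538
v -1.065 2.369 -2.329
v -1.002 3.353 -1.421
v -1.332 2.103 -2.022
v -1.268 3.087 -1.115
v -1.276 1.774 -1.67
v -1.212 2.758 -0.762
v -0.923 1.536 -1.436
v -0.86 2.519 -0.528
v -0.439 1.5 -1.431
v -0.375 2.483 -0.523
v -0.549 -0.599 -2.79
v 0.139 -0.731 -1.753
v -0.579 -2.609 -3.027
v 0.109 -2.741 -1.99
v -1.075 -2.344 -1.909
v -1.056 -1.101 -1.763
v 0.616 -2.239 -3.017
v 0.635 -0.996 -2.871
v 0.859 -1.745 -1.893
v -0.186 -1.809 -1.209
v -0.254 -1.531 -3.571
v -1.299 -1.595 -2.887
v -4.906 3.299 1.755
v -4.295 2.295 2.654
v -3.483 4.306 1.913
v -2.872 3.301 2.811
v -4.528 2.879 1.029
v -3.917 1.874 1.927
v -3.105 3.885 1.186
v -2.494 2.881 2.085
f 2 1 5
f 2 5 3
f 3 5 6
f 3 6 4
f 5 1 7
f 5 7 6
f 6 7 8
f 6 8 4
f 7 1 9
f 7 9 8
f 8 9 10
f 8 10 4
f 9 1 11
f 9 11 10
f 10 11 12
f 10 12 4
f 11 1 13
f 11 13 12
f 12 13 14
f 12 14 4
f 13 1 15
f 13 15 14
f 14 15 16
f 14 16 4
f 15 1 17
f 15 17 16
f 16 17 18
f 16 18 4
f 17 1 19
f 17 19 18
f 18 19 20
f 18 20 4
f 19 1 2
f 19 2 20
f 20 2 3
f 20 3 4
f 21 32 26
f 21 26 22
f 21 22 28
f 21 28 31
f 21 31 32
f 22 26 30
f 26 32 25
f 32 31 23
f 31 28 27
f 28 22 29
f 24 30 25
f 24 25 23
f 24 23 27
f 24 27 29
f 24 29 30
f 25 30 26
f 23 25 32
f 27 23 31
f 29 27 28
f 30 29 22
f 34 36 33
f 37 34 33
f 33 36 35
f 35 37 33
f 34 40 36
f 38 34 37
f 38 40 34
f 36 40 35
f 39 37 35
f 35 40 39
f 39 38 37
f 40 38 39



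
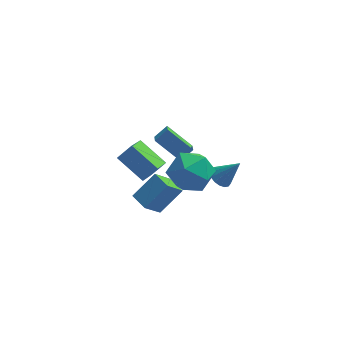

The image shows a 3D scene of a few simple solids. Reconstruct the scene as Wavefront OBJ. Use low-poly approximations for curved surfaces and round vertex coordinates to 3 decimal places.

v 2.698 1.28 -1.888
v 3.109 0.91 -2.229
v 3.622 1.24 -0.732
v 3.201 1.2 -2.292
v 3.177 1.509 -2.263
v 3.044 1.765 -2.147
v 2.831 1.911 -1.972
v 2.588 1.911 -1.778
v 2.37 1.767 -1.609
v 2.228 1.511 -1.504
v 2.193 1.203 -1.486
v 2.274 0.912 -1.561
v 2.452 0.705 -1.711
v 2.686 0.63 -1.901
v 2.923 0.704 -2.088
v -1.013 1.989 -3.068
v -2.307 2.852 -2.163
v -0.688 3.282 -3.838
v -1.982 4.146 -2.932
v -0.318 2.254 -2.328
v -1.612 3.118 -1.422
v 0.007 3.548 -3.097
v -1.287 4.411 -2.192
v 0.698 -1.473 1.74
v 1.716 -1.596 1.08
v 1.224 -3.024 2.84
v 2.242 -3.147 2.18
v 2.108 -2.188 2.921
v 1.783 -1.229 2.241
v 1.157 -3.391 1.679
v 0.832 -2.432 0.999
v 2 -2.781 1.042
v 2.587 -2.037 1.81
v 0.353 -2.583 2.11
v 0.94 -1.839 2.878
v 0.789 1.271 -0.395
v 0.866 0.405 0.12
v -0.418 1.757 0.603
v -0.341 0.891 1.118
v 1.361 1.629 0.122
v 1.438 0.763 0.637
v 0.154 2.115 1.12
v 0.231 1.249 1.635
v -0.548 -3.166 0.013
v 0.433 -2.536 1.079
v -1.157 -2.406 0.125
v -0.176 -1.776 1.191
v 0.096 -2.504 -0.971
v 1.077 -1.874 0.095
v -0.513 -1.744 -0.859
v 0.468 -1.114 0.207
f 2 1 4
f 2 4 3
f 4 1 5
f 4 5 3
f 5 1 6
f 5 6 3
f 6 1 7
f 6 7 3
f 7 1 8
f 7 8 3
f 8 1 9
f 8 9 3
f 9 1 10
f 9 10 3
f 10 1 11
f 10 11 3
f 11 1 12
f 11 12 3
f 12 1 13
f 12 13 3
f 13 1 14
f 13 14 3
f 14 1 15
f 14 15 3
f 15 1 2
f 15 2 3
f 17 19 16
f 20 17 16
f 16 19 18
f 18 20 16
f 17 23 19
f 21 17 20
f 21 23 17
f 19 23 18
f 22 20 18
f 18 23 22
f 22 21 20
f 23 21 22
f 24 35 29
f 24 29 25
f 24 25 31
f 24 31 34
f 24 34 35
f 25 29 33
f 29 35 28
f 35 34 26
f 34 31 30
f 31 25 32
f 27 33 28
f 27 28 26
f 27 26 30
f 27 30 32
f 27 32 33
f 28 33 29
f 26 28 35
f 30 26 34
f 32 30 31
f 33 32 25
f 37 39 36
f 40 37 36
f 36 39 38
f 38 40 36
f 37 43 39
f 41 37 40
f 41 43 37
f 39 43 38
f 42 40 38
f 38 43 42
f 42 41 40
f 43 41 42
f 45 47 44
f 48 45 44
f 44 47 46
f 46 48 44
f 45 51 47
f 49 45 48
f 49 51 45
f 47 51 46
f 50 48 46
f 46 51 50
f 50 49 48
f 51 49 50



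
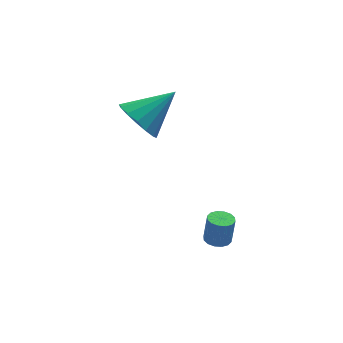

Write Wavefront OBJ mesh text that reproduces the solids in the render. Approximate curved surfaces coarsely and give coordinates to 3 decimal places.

v -3.284 2.571 -1.04
v -2.812 2.924 -1.835
v -1.796 2.969 0.02
v -3.06 3.327 -1.638
v -3.368 3.528 -1.281
v -3.654 3.471 -0.859
v -3.84 3.174 -0.485
v -3.878 2.715 -0.261
v -3.756 2.218 -0.244
v -3.508 1.815 -0.442
v -3.2 1.615 -0.799
v -2.915 1.671 -1.221
v -2.728 1.968 -1.594
v -2.691 2.427 -1.819
v -1.423 -1.907 -4.174
v -0.928 -1.879 -4.243
v -0.783 -1.805 -3.175
v -1.277 -1.833 -3.106
v -1.011 -1.634 -4.249
v -0.865 -1.56 -3.181
v -1.203 -1.462 -4.235
v -1.058 -1.388 -3.167
v -1.455 -1.409 -4.204
v -1.309 -1.335 -3.136
v -1.698 -1.49 -4.165
v -1.552 -1.415 -3.098
v -1.867 -1.682 -4.129
v -1.722 -1.608 -3.061
v -1.917 -1.935 -4.105
v -1.772 -1.861 -3.037
v -1.835 -2.18 -4.099
v -1.689 -2.106 -3.031
v -1.642 -2.352 -4.113
v -1.497 -2.278 -3.045
v -1.391 -2.405 -4.144
v -1.245 -2.331 -3.076
v -1.148 -2.325 -4.182
v -1.002 -2.25 -3.115
v -0.978 -2.132 -4.219
v -0.833 -2.058 -3.151
f 2 1 4
f 2 4 3
f 4 1 5
f 4 5 3
f 5 1 6
f 5 6 3
f 6 1 7
f 6 7 3
f 7 1 8
f 7 8 3
f 8 1 9
f 8 9 3
f 9 1 10
f 9 10 3
f 10 1 11
f 10 11 3
f 11 1 12
f 11 12 3
f 12 1 13
f 12 13 3
f 13 1 14
f 13 14 3
f 14 1 2
f 14 2 3
f 16 15 19
f 16 19 17
f 17 19 20
f 17 20 18
f 19 15 21
f 19 21 20
f 20 21 22
f 20 22 18
f 21 15 23
f 21 23 22
f 22 23 24
f 22 24 18
f 23 15 25
f 23 25 24
f 24 25 26
f 24 26 18
f 25 15 27
f 25 27 26
f 26 27 28
f 26 28 18
f 27 15 29
f 27 29 28
f 28 29 30
f 28 30 18
f 29 15 31
f 29 31 30
f 30 31 32
f 30 32 18
f 31 15 33
f 31 33 32
f 32 33 34
f 32 34 18
f 33 15 35
f 33 35 34
f 34 35 36
f 34 36 18
f 35 15 37
f 35 37 36
f 36 37 38
f 36 38 18
f 37 15 39
f 37 39 38
f 38 39 40
f 38 40 18
f 39 15 16
f 39 16 40
f 40 16 17
f 40 17 18



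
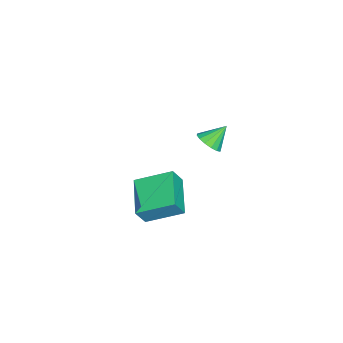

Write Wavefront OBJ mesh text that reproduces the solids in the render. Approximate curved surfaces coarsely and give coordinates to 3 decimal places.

v 2.059 -1.341 -1.8
v 1.751 0.335 -1.03
v 3.839 -0.733 -2.415
v 3.532 0.944 -1.646
v 2.468 -1.664 -0.934
v 2.161 0.013 -0.165
v 4.249 -1.055 -1.55
v 3.941 0.621 -0.78
v -2.533 0.369 -1.925
v -2.14 0.03 -1.412
v -3.107 1.051 -1.035
v -1.934 0.331 -1.509
v -1.888 0.642 -1.718
v -2.015 0.881 -1.983
v -2.281 0.982 -2.232
v -2.614 0.919 -2.398
v -2.925 0.709 -2.439
v -3.131 0.407 -2.341
v -3.177 0.096 -2.132
v -3.05 -0.142 -1.868
v -2.785 -0.244 -1.619
v -2.451 -0.181 -1.452
f 2 4 1
f 5 2 1
f 1 4 3
f 3 5 1
f 2 8 4
f 6 2 5
f 6 8 2
f 4 8 3
f 7 5 3
f 3 8 7
f 7 6 5
f 8 6 7
f 10 9 12
f 10 12 11
f 12 9 13
f 12 13 11
f 13 9 14
f 13 14 11
f 14 9 15
f 14 15 11
f 15 9 16
f 15 16 11
f 16 9 17
f 16 17 11
f 17 9 18
f 17 18 11
f 18 9 19
f 18 19 11
f 19 9 20
f 19 20 11
f 20 9 21
f 20 21 11
f 21 9 22
f 21 22 11
f 22 9 10
f 22 10 11



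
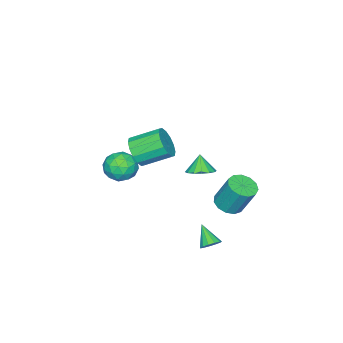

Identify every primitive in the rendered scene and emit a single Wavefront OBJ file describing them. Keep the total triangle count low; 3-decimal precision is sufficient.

v -2.657 0.096 -2.499
v -1.999 0.635 -2.076
v -3.083 -0.276 -1.361
v -2.391 0.928 -2.127
v -2.853 0.998 -2.278
v -3.264 0.826 -2.488
v -3.511 0.459 -2.7
v -3.53 -0.006 -2.859
v -3.315 -0.444 -2.921
v -2.923 -0.737 -2.87
v -2.46 -0.807 -2.72
v -2.05 -0.635 -2.51
v -1.803 -0.268 -2.297
v -1.784 0.197 -2.138
v -0.554 -3.081 -1.603
v 0.582 -2.882 -1.512
v -0.202 -4.658 -2.548
v 0.934 -4.459 -2.457
v 0.317 -4.735 -1.518
v 0.1 -3.76 -0.934
v 0.28 -3.78 -3.126
v 0.063 -2.805 -2.542
v 1.097 -3.314 -2.453
v 1.121 -3.905 -1.459
v -0.741 -3.635 -2.601
v -0.717 -4.226 -1.607
v -0.017 -2.843 -1.475
v 0.397 -4.697 -2.585
v 0.034 -4.859 -2.033
v 0.702 -4.742 -1.98
v -0.3 -3.359 -1.135
v 0.368 -3.243 -1.081
v 0.212 -4.332 -1.084
v 0.012 -4.297 -2.979
v 0.68 -4.181 -2.925
v -0.322 -2.798 -2.08
v 0.346 -2.681 -2.027
v 0.168 -3.208 -2.976
v 0.954 -2.98 -1.974
v 1.16 -3.907 -2.53
v 0.776 -3.508 -2.923
v 0.648 -2.935 -2.58
v 0.967 -3.327 -1.39
v 1.174 -4.254 -1.945
v 0.812 -4.416 -1.393
v 0.684 -3.844 -1.05
v 1.27 -3.581 -1.943
v -0.794 -3.286 -2.115
v -0.587 -4.213 -2.67
v -0.304 -3.696 -3.01
v -0.432 -3.124 -2.667
v -0.78 -3.633 -1.53
v -0.574 -4.56 -2.086
v -0.268 -4.605 -1.48
v -0.396 -4.032 -1.137
v -0.89 -3.959 -2.117
v 1.776 -1.342 1.276
v 2.574 -1.236 2.011
v 1.582 0.227 2.879
v 0.784 0.122 2.144
v 2.717 -0.889 1.589
v 1.725 0.574 2.458
v 2.608 -0.664 1.084
v 1.615 0.8 1.953
v 2.276 -0.619 0.63
v 1.283 0.844 1.499
v 1.81 -0.769 0.349
v 0.817 0.694 1.218
v 1.335 -1.072 0.316
v 0.342 0.392 1.185
v 0.978 -1.447 0.541
v -0.014 0.016 1.409
v 0.835 -1.794 0.962
v -0.157 -0.331 1.831
v 0.945 -2.02 1.467
v -0.048 -0.556 2.336
v 1.277 -2.064 1.921
v 0.284 -0.601 2.79
v 1.743 -1.914 2.202
v 0.75 -0.451 3.071
v 2.218 -1.612 2.235
v 1.225 -0.148 3.104
v -2.072 2.552 -3.932
v -1.187 2.947 -4.078
v -1.283 3.883 -2.134
v -2.168 3.488 -1.988
v -1.554 3.311 -4.272
v -1.651 4.248 -2.328
v -2.085 3.434 -4.358
v -2.182 4.371 -2.414
v -2.613 3.277 -4.308
v -2.709 4.214 -2.364
v -2.968 2.89 -4.139
v -3.064 3.826 -2.195
v -3.039 2.395 -3.905
v -3.135 3.332 -1.961
v -2.803 1.95 -3.678
v -2.899 2.887 -1.734
v -2.334 1.696 -3.533
v -2.431 2.633 -1.589
v -1.783 1.714 -3.514
v -1.879 2.65 -1.57
v -1.323 1.997 -3.628
v -1.419 2.934 -1.684
v -1.101 2.457 -3.838
v -1.197 3.394 -1.894
v 2.537 4.485 -3.847
v 2.854 3.994 -4.175
v 2.023 3.475 -2.833
v 3.098 4.126 -3.919
v 3.165 4.372 -3.641
v 3.032 4.654 -3.428
v 2.742 4.882 -3.347
v 2.387 4.984 -3.426
v 2.08 4.927 -3.638
v 1.918 4.731 -3.916
v 1.952 4.456 -4.172
v 2.173 4.19 -4.325
v 2.509 4.018 -4.326
f 2 1 4
f 2 4 3
f 4 1 5
f 4 5 3
f 5 1 6
f 5 6 3
f 6 1 7
f 6 7 3
f 7 1 8
f 7 8 3
f 8 1 9
f 8 9 3
f 9 1 10
f 9 10 3
f 10 1 11
f 10 11 3
f 11 1 12
f 11 12 3
f 12 1 13
f 12 13 3
f 13 1 14
f 13 14 3
f 14 1 2
f 14 2 3
f 15 52 31
f 52 26 55
f 31 55 20
f 52 55 31
f 15 31 27
f 31 20 32
f 27 32 16
f 31 32 27
f 15 27 36
f 27 16 37
f 36 37 22
f 27 37 36
f 15 36 48
f 36 22 51
f 48 51 25
f 36 51 48
f 15 48 52
f 48 25 56
f 52 56 26
f 48 56 52
f 16 32 43
f 32 20 46
f 43 46 24
f 32 46 43
f 20 55 33
f 55 26 54
f 33 54 19
f 55 54 33
f 26 56 53
f 56 25 49
f 53 49 17
f 56 49 53
f 25 51 50
f 51 22 38
f 50 38 21
f 51 38 50
f 22 37 42
f 37 16 39
f 42 39 23
f 37 39 42
f 18 44 30
f 44 24 45
f 30 45 19
f 44 45 30
f 18 30 28
f 30 19 29
f 28 29 17
f 30 29 28
f 18 28 35
f 28 17 34
f 35 34 21
f 28 34 35
f 18 35 40
f 35 21 41
f 40 41 23
f 35 41 40
f 18 40 44
f 40 23 47
f 44 47 24
f 40 47 44
f 19 45 33
f 45 24 46
f 33 46 20
f 45 46 33
f 17 29 53
f 29 19 54
f 53 54 26
f 29 54 53
f 21 34 50
f 34 17 49
f 50 49 25
f 34 49 50
f 23 41 42
f 41 21 38
f 42 38 22
f 41 38 42
f 24 47 43
f 47 23 39
f 43 39 16
f 47 39 43
f 58 57 61
f 58 61 59
f 59 61 62
f 59 62 60
f 61 57 63
f 61 63 62
f 62 63 64
f 62 64 60
f 63 57 65
f 63 65 64
f 64 65 66
f 64 66 60
f 65 57 67
f 65 67 66
f 66 67 68
f 66 68 60
f 67 57 69
f 67 69 68
f 68 69 70
f 68 70 60
f 69 57 71
f 69 71 70
f 70 71 72
f 70 72 60
f 71 57 73
f 71 73 72
f 72 73 74
f 72 74 60
f 73 57 75
f 73 75 74
f 74 75 76
f 74 76 60
f 75 57 77
f 75 77 76
f 76 77 78
f 76 78 60
f 77 57 79
f 77 79 78
f 78 79 80
f 78 80 60
f 79 57 81
f 79 81 80
f 80 81 82
f 80 82 60
f 81 57 58
f 81 58 82
f 82 58 59
f 82 59 60
f 84 83 87
f 84 87 85
f 85 87 88
f 85 88 86
f 87 83 89
f 87 89 88
f 88 89 90
f 88 90 86
f 89 83 91
f 89 91 90
f 90 91 92
f 90 92 86
f 91 83 93
f 91 93 92
f 92 93 94
f 92 94 86
f 93 83 95
f 93 95 94
f 94 95 96
f 94 96 86
f 95 83 97
f 95 97 96
f 96 97 98
f 96 98 86
f 97 83 99
f 97 99 98
f 98 99 100
f 98 100 86
f 99 83 101
f 99 101 100
f 100 101 102
f 100 102 86
f 101 83 103
f 101 103 102
f 102 103 104
f 102 104 86
f 103 83 105
f 103 105 104
f 104 105 106
f 104 106 86
f 105 83 84
f 105 84 106
f 106 84 85
f 106 85 86
f 108 107 110
f 108 110 109
f 110 107 111
f 110 111 109
f 111 107 112
f 111 112 109
f 112 107 113
f 112 113 109
f 113 107 114
f 113 114 109
f 114 107 115
f 114 115 109
f 115 107 116
f 115 116 109
f 116 107 117
f 116 117 109
f 117 107 118
f 117 118 109
f 118 107 119
f 118 119 109
f 119 107 108
f 119 108 109



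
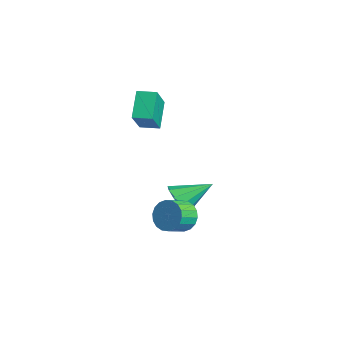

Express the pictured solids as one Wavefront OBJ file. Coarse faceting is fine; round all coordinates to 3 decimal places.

v 1.989 1.314 -2.33
v 2.525 1.82 -1.763
v 2.907 0.832 -1.243
v 2.371 0.326 -1.81
v 2.17 1.793 -1.553
v 2.551 0.804 -1.033
v 1.778 1.671 -1.498
v 2.159 0.683 -0.977
v 1.428 1.478 -1.607
v 1.81 0.49 -1.087
v 1.19 1.253 -1.859
v 1.571 0.265 -1.339
v 1.109 1.04 -2.205
v 1.491 0.052 -1.685
v 1.203 0.882 -2.575
v 1.585 -0.107 -2.055
v 1.453 0.808 -2.897
v 1.835 -0.18 -2.377
v 1.809 0.836 -3.107
v 2.19 -0.153 -2.587
v 2.201 0.957 -3.163
v 2.582 -0.031 -2.642
v 2.55 1.15 -3.053
v 2.932 0.162 -2.533
v 2.789 1.375 -2.801
v 3.17 0.387 -2.281
v 2.869 1.588 -2.455
v 3.251 0.6 -1.935
v 2.775 1.747 -2.085
v 3.157 0.758 -1.565
v -1.993 2.739 -3.953
v -1.399 2.247 -3.286
v -1.627 4.521 -2.967
v -1.037 2.438 -3.766
v -1.04 2.744 -4.317
v -1.408 3.048 -4.729
v -1.999 3.234 -4.845
v -2.588 3.231 -4.621
v -2.95 3.04 -4.141
v -2.946 2.734 -3.59
v -2.579 2.43 -3.177
v -1.988 2.244 -3.061
v -3.92 1.464 0.702
v -4.98 2.149 1.914
v -3.316 2.334 0.739
v -4.376 3.019 1.952
v -2.744 0.581 2.228
v -3.804 1.266 3.441
v -2.14 1.451 2.266
v -3.2 2.136 3.478
f 2 1 5
f 2 5 3
f 3 5 6
f 3 6 4
f 5 1 7
f 5 7 6
f 6 7 8
f 6 8 4
f 7 1 9
f 7 9 8
f 8 9 10
f 8 10 4
f 9 1 11
f 9 11 10
f 10 11 12
f 10 12 4
f 11 1 13
f 11 13 12
f 12 13 14
f 12 14 4
f 13 1 15
f 13 15 14
f 14 15 16
f 14 16 4
f 15 1 17
f 15 17 16
f 16 17 18
f 16 18 4
f 17 1 19
f 17 19 18
f 18 19 20
f 18 20 4
f 19 1 21
f 19 21 20
f 20 21 22
f 20 22 4
f 21 1 23
f 21 23 22
f 22 23 24
f 22 24 4
f 23 1 25
f 23 25 24
f 24 25 26
f 24 26 4
f 25 1 27
f 25 27 26
f 26 27 28
f 26 28 4
f 27 1 29
f 27 29 28
f 28 29 30
f 28 30 4
f 29 1 2
f 29 2 30
f 30 2 3
f 30 3 4
f 32 31 34
f 32 34 33
f 34 31 35
f 34 35 33
f 35 31 36
f 35 36 33
f 36 31 37
f 36 37 33
f 37 31 38
f 37 38 33
f 38 31 39
f 38 39 33
f 39 31 40
f 39 40 33
f 40 31 41
f 40 41 33
f 41 31 42
f 41 42 33
f 42 31 32
f 42 32 33
f 44 46 43
f 47 44 43
f 43 46 45
f 45 47 43
f 44 50 46
f 48 44 47
f 48 50 44
f 46 50 45
f 49 47 45
f 45 50 49
f 49 48 47
f 50 48 49



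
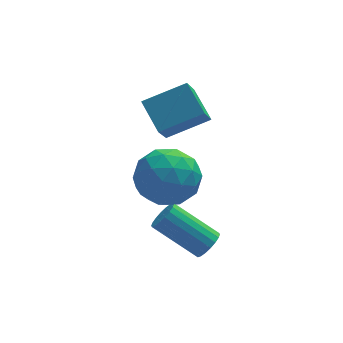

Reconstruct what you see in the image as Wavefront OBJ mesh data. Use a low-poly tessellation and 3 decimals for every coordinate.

v -2.815 -0.193 -1.819
v -2.446 0.297 -0.888
v -1.174 -0.037 -2.552
v -0.805 0.453 -1.621
v -1.077 -0.628 -1.612
v -2.09 -0.724 -1.159
v -1.53 0.984 -2.281
v -2.543 0.888 -1.828
v -1.651 1.025 -1.174
v -1.371 0.028 -0.76
v -2.249 0.232 -2.68
v -1.969 -0.765 -2.266
v -2.774 0.038 -1.289
v -0.846 0.222 -2.151
v -1.005 -0.413 -2.145
v -0.788 -0.125 -1.598
v -2.565 -0.562 -1.448
v -2.348 -0.274 -0.901
v -1.544 -0.818 -1.327
v -1.272 0.534 -2.539
v -1.055 0.822 -1.992
v -2.832 0.385 -1.842
v -2.615 0.673 -1.295
v -2.076 1.078 -2.113
v -2.09 0.754 -0.91
v -1.126 0.846 -1.341
v -1.552 1.158 -1.729
v -2.148 1.101 -1.463
v -1.926 0.168 -0.667
v -0.962 0.26 -1.098
v -1.121 -0.375 -1.092
v -1.717 -0.432 -0.826
v -1.459 0.596 -0.835
v -2.658 -0 -2.342
v -1.694 0.092 -2.773
v -1.903 0.692 -2.614
v -2.499 0.635 -2.348
v -2.494 -0.586 -2.099
v -1.53 -0.494 -2.53
v -1.472 -0.841 -1.977
v -2.068 -0.898 -1.711
v -2.161 -0.336 -2.605
v -1.59 1.822 -1.296
v -1.947 1.035 -0.325
v -1.962 2.837 -0.609
v -2.32 2.049 0.361
v -0.16 1.931 -0.681
v -0.518 1.143 0.289
v -0.533 2.945 0.005
v -0.89 2.158 0.976
v -0.833 -1.531 -3.671
v -0.465 -1.233 -3.411
v -1.739 -0.552 -2.389
v -2.107 -0.849 -2.649
v -0.533 -1.089 -3.591
v -1.807 -0.408 -2.569
v -0.66 -1.032 -3.787
v -1.934 -0.351 -2.765
v -0.821 -1.075 -3.96
v -2.095 -0.393 -2.938
v -0.985 -1.207 -4.076
v -2.259 -0.526 -3.054
v -1.118 -1.403 -4.112
v -2.393 -0.722 -3.089
v -1.195 -1.625 -4.06
v -2.47 -0.944 -3.038
v -1.201 -1.828 -3.931
v -2.475 -1.147 -2.909
v -1.133 -1.972 -3.751
v -2.407 -1.291 -2.729
v -1.006 -2.029 -3.555
v -2.28 -1.348 -2.533
v -0.845 -1.987 -3.382
v -2.119 -1.305 -2.36
v -0.681 -1.854 -3.266
v -1.955 -1.173 -2.244
v -0.547 -1.658 -3.231
v -1.822 -0.977 -2.208
v -0.47 -1.436 -3.282
v -1.745 -0.755 -2.26
f 1 38 17
f 38 12 41
f 17 41 6
f 38 41 17
f 1 17 13
f 17 6 18
f 13 18 2
f 17 18 13
f 1 13 22
f 13 2 23
f 22 23 8
f 13 23 22
f 1 22 34
f 22 8 37
f 34 37 11
f 22 37 34
f 1 34 38
f 34 11 42
f 38 42 12
f 34 42 38
f 2 18 29
f 18 6 32
f 29 32 10
f 18 32 29
f 6 41 19
f 41 12 40
f 19 40 5
f 41 40 19
f 12 42 39
f 42 11 35
f 39 35 3
f 42 35 39
f 11 37 36
f 37 8 24
f 36 24 7
f 37 24 36
f 8 23 28
f 23 2 25
f 28 25 9
f 23 25 28
f 4 30 16
f 30 10 31
f 16 31 5
f 30 31 16
f 4 16 14
f 16 5 15
f 14 15 3
f 16 15 14
f 4 14 21
f 14 3 20
f 21 20 7
f 14 20 21
f 4 21 26
f 21 7 27
f 26 27 9
f 21 27 26
f 4 26 30
f 26 9 33
f 30 33 10
f 26 33 30
f 5 31 19
f 31 10 32
f 19 32 6
f 31 32 19
f 3 15 39
f 15 5 40
f 39 40 12
f 15 40 39
f 7 20 36
f 20 3 35
f 36 35 11
f 20 35 36
f 9 27 28
f 27 7 24
f 28 24 8
f 27 24 28
f 10 33 29
f 33 9 25
f 29 25 2
f 33 25 29
f 44 46 43
f 47 44 43
f 43 46 45
f 45 47 43
f 44 50 46
f 48 44 47
f 48 50 44
f 46 50 45
f 49 47 45
f 45 50 49
f 49 48 47
f 50 48 49
f 52 51 55
f 52 55 53
f 53 55 56
f 53 56 54
f 55 51 57
f 55 57 56
f 56 57 58
f 56 58 54
f 57 51 59
f 57 59 58
f 58 59 60
f 58 60 54
f 59 51 61
f 59 61 60
f 60 61 62
f 60 62 54
f 61 51 63
f 61 63 62
f 62 63 64
f 62 64 54
f 63 51 65
f 63 65 64
f 64 65 66
f 64 66 54
f 65 51 67
f 65 67 66
f 66 67 68
f 66 68 54
f 67 51 69
f 67 69 68
f 68 69 70
f 68 70 54
f 69 51 71
f 69 71 70
f 70 71 72
f 70 72 54
f 71 51 73
f 71 73 72
f 72 73 74
f 72 74 54
f 73 51 75
f 73 75 74
f 74 75 76
f 74 76 54
f 75 51 77
f 75 77 76
f 76 77 78
f 76 78 54
f 77 51 79
f 77 79 78
f 78 79 80
f 78 80 54
f 79 51 52
f 79 52 80
f 80 52 53
f 80 53 54



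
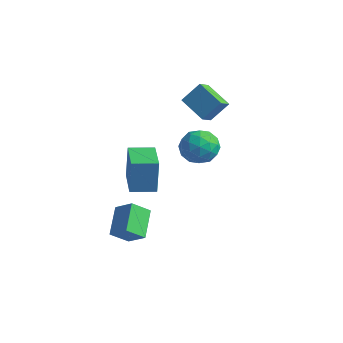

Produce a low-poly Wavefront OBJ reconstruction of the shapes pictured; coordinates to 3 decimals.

v 3.405 0.123 1.718
v 4.47 -0.206 1.985
v 2.79 -1.594 2.055
v 3.855 -1.923 2.322
v 3.288 -1.202 3.01
v 3.669 -0.141 2.802
v 3.591 -1.659 1.238
v 3.972 -0.598 1.03
v 4.585 -1.308 1.688
v 4.398 -1.025 2.783
v 2.862 -0.775 1.257
v 2.675 -0.492 2.352
v 3.992 0.109 1.822
v 3.268 -1.909 2.218
v 2.935 -1.485 2.623
v 3.561 -1.679 2.779
v 3.521 0.147 2.302
v 4.147 -0.046 2.459
v 3.452 -0.632 3.061
v 3.113 -1.754 1.581
v 3.739 -1.947 1.738
v 3.699 -0.121 1.261
v 4.325 -0.315 1.417
v 3.808 -1.168 0.979
v 4.685 -0.732 1.804
v 4.323 -1.741 2.003
v 4.169 -1.585 1.366
v 4.392 -0.962 1.243
v 4.575 -0.566 2.448
v 4.213 -1.575 2.646
v 3.881 -1.151 3.051
v 4.104 -0.528 2.928
v 4.643 -1.213 2.274
v 3.047 -0.225 1.394
v 2.685 -1.234 1.592
v 3.156 -1.272 1.112
v 3.379 -0.649 0.989
v 2.937 -0.059 2.037
v 2.575 -1.068 2.236
v 2.868 -0.838 2.797
v 3.091 -0.215 2.674
v 2.617 -0.587 1.766
v 1.682 -4.517 -3.54
v 0.851 -3.11 -2.59
v 0.59 -4.619 -4.344
v -0.241 -3.212 -3.394
v 2.221 -3.628 -4.386
v 1.39 -2.221 -3.436
v 1.129 -3.73 -5.19
v 0.298 -2.323 -4.24
v 0.055 1.93 2.623
v 0.644 2.766 3.748
v -0.061 2.796 2.04
v 0.528 3.632 3.165
v 1.712 1.688 1.935
v 2.301 2.524 3.06
v 1.596 2.554 1.352
v 2.185 3.39 2.477
v -1.189 -1.262 -2.358
v -1.27 -0.995 -0.277
v -0.16 -0.202 -2.453
v -0.242 0.064 -0.372
v 0.362 -2.744 -2.108
v 0.28 -2.478 -0.027
v 1.39 -1.685 -2.203
v 1.309 -1.418 -0.122
f 1 38 17
f 38 12 41
f 17 41 6
f 38 41 17
f 1 17 13
f 17 6 18
f 13 18 2
f 17 18 13
f 1 13 22
f 13 2 23
f 22 23 8
f 13 23 22
f 1 22 34
f 22 8 37
f 34 37 11
f 22 37 34
f 1 34 38
f 34 11 42
f 38 42 12
f 34 42 38
f 2 18 29
f 18 6 32
f 29 32 10
f 18 32 29
f 6 41 19
f 41 12 40
f 19 40 5
f 41 40 19
f 12 42 39
f 42 11 35
f 39 35 3
f 42 35 39
f 11 37 36
f 37 8 24
f 36 24 7
f 37 24 36
f 8 23 28
f 23 2 25
f 28 25 9
f 23 25 28
f 4 30 16
f 30 10 31
f 16 31 5
f 30 31 16
f 4 16 14
f 16 5 15
f 14 15 3
f 16 15 14
f 4 14 21
f 14 3 20
f 21 20 7
f 14 20 21
f 4 21 26
f 21 7 27
f 26 27 9
f 21 27 26
f 4 26 30
f 26 9 33
f 30 33 10
f 26 33 30
f 5 31 19
f 31 10 32
f 19 32 6
f 31 32 19
f 3 15 39
f 15 5 40
f 39 40 12
f 15 40 39
f 7 20 36
f 20 3 35
f 36 35 11
f 20 35 36
f 9 27 28
f 27 7 24
f 28 24 8
f 27 24 28
f 10 33 29
f 33 9 25
f 29 25 2
f 33 25 29
f 44 46 43
f 47 44 43
f 43 46 45
f 45 47 43
f 44 50 46
f 48 44 47
f 48 50 44
f 46 50 45
f 49 47 45
f 45 50 49
f 49 48 47
f 50 48 49
f 52 54 51
f 55 52 51
f 51 54 53
f 53 55 51
f 52 58 54
f 56 52 55
f 56 58 52
f 54 58 53
f 57 55 53
f 53 58 57
f 57 56 55
f 58 56 57
f 60 62 59
f 63 60 59
f 59 62 61
f 61 63 59
f 60 66 62
f 64 60 63
f 64 66 60
f 62 66 61
f 65 63 61
f 61 66 65
f 65 64 63
f 66 64 65



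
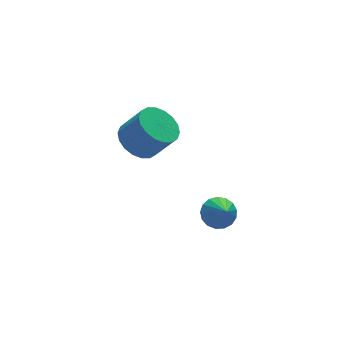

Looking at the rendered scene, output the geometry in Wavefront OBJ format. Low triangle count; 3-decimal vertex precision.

v 2.487 2.823 -1.955
v 3.134 3.649 -1.932
v 3.861 3.043 -0.642
v 3.213 2.217 -0.665
v 2.777 3.789 -1.665
v 3.504 3.184 -0.375
v 2.363 3.738 -1.456
v 3.089 3.133 -0.165
v 1.973 3.506 -1.346
v 2.699 2.9 -0.055
v 1.684 3.138 -1.356
v 2.411 2.532 -0.065
v 1.555 2.708 -1.485
v 2.282 2.102 -0.194
v 1.61 2.3 -1.707
v 2.337 1.695 -0.416
v 1.839 1.997 -1.978
v 2.566 1.391 -0.688
v 2.196 1.856 -2.245
v 2.923 1.251 -0.955
v 2.611 1.907 -2.455
v 3.337 1.302 -1.164
v 3.001 2.14 -2.565
v 3.727 1.534 -1.274
v 3.289 2.508 -2.555
v 4.016 1.902 -1.264
v 3.418 2.938 -2.426
v 4.145 2.332 -1.135
v 3.363 3.345 -2.204
v 4.09 2.74 -0.913
v 3.787 -2.207 -3.173
v 4.555 -2.343 -3.191
v 3.633 -3.213 -2.127
v 4.518 -2.072 -2.936
v 4.313 -1.833 -2.736
v 3.988 -1.679 -2.636
v 3.617 -1.646 -2.659
v 3.285 -1.742 -2.8
v 3.068 -1.944 -3.027
v 3.016 -2.207 -3.287
v 3.14 -2.469 -3.521
v 3.413 -2.672 -3.675
v 3.771 -2.768 -3.715
v 4.134 -2.736 -3.63
v 4.416 -2.582 -3.441
f 2 1 5
f 2 5 3
f 3 5 6
f 3 6 4
f 5 1 7
f 5 7 6
f 6 7 8
f 6 8 4
f 7 1 9
f 7 9 8
f 8 9 10
f 8 10 4
f 9 1 11
f 9 11 10
f 10 11 12
f 10 12 4
f 11 1 13
f 11 13 12
f 12 13 14
f 12 14 4
f 13 1 15
f 13 15 14
f 14 15 16
f 14 16 4
f 15 1 17
f 15 17 16
f 16 17 18
f 16 18 4
f 17 1 19
f 17 19 18
f 18 19 20
f 18 20 4
f 19 1 21
f 19 21 20
f 20 21 22
f 20 22 4
f 21 1 23
f 21 23 22
f 22 23 24
f 22 24 4
f 23 1 25
f 23 25 24
f 24 25 26
f 24 26 4
f 25 1 27
f 25 27 26
f 26 27 28
f 26 28 4
f 27 1 29
f 27 29 28
f 28 29 30
f 28 30 4
f 29 1 2
f 29 2 30
f 30 2 3
f 30 3 4
f 32 31 34
f 32 34 33
f 34 31 35
f 34 35 33
f 35 31 36
f 35 36 33
f 36 31 37
f 36 37 33
f 37 31 38
f 37 38 33
f 38 31 39
f 38 39 33
f 39 31 40
f 39 40 33
f 40 31 41
f 40 41 33
f 41 31 42
f 41 42 33
f 42 31 43
f 42 43 33
f 43 31 44
f 43 44 33
f 44 31 45
f 44 45 33
f 45 31 32
f 45 32 33



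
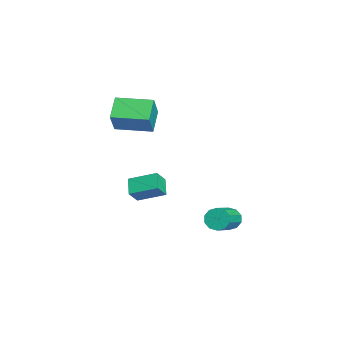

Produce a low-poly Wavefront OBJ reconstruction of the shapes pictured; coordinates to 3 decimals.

v -0.992 -4.464 2.042
v -2.261 -4.173 2.92
v -0.49 -2.353 2.067
v -1.758 -2.062 2.946
v -0.082 -4.698 3.434
v -1.35 -4.407 4.313
v 0.421 -2.587 3.46
v -0.848 -2.296 4.338
v 0.882 1.755 -4.155
v 1.349 2.16 -4.598
v 2.864 1.41 -3.688
v 2.398 1.005 -3.245
v 1.249 2.418 -4.218
v 2.764 1.668 -3.308
v 1.008 2.423 -3.815
v 2.524 1.673 -2.905
v 0.72 2.172 -3.541
v 2.235 1.423 -2.631
v 0.494 1.763 -3.502
v 2.009 1.013 -2.592
v 0.416 1.35 -3.712
v 1.931 0.6 -2.802
v 0.516 1.092 -4.092
v 2.031 0.342 -3.182
v 0.756 1.087 -4.495
v 2.272 0.337 -3.585
v 1.045 1.337 -4.769
v 2.56 0.588 -3.859
v 1.271 1.747 -4.808
v 2.786 0.997 -3.898
v 2.2 -3.28 -1.795
v 1.227 -3.303 -1.181
v 2.564 -1.735 -1.16
v 1.592 -1.758 -0.546
v 2.728 -3.742 -0.974
v 1.756 -3.765 -0.36
v 3.093 -2.197 -0.339
v 2.12 -2.22 0.275
f 2 4 1
f 5 2 1
f 1 4 3
f 3 5 1
f 2 8 4
f 6 2 5
f 6 8 2
f 4 8 3
f 7 5 3
f 3 8 7
f 7 6 5
f 8 6 7
f 10 9 13
f 10 13 11
f 11 13 14
f 11 14 12
f 13 9 15
f 13 15 14
f 14 15 16
f 14 16 12
f 15 9 17
f 15 17 16
f 16 17 18
f 16 18 12
f 17 9 19
f 17 19 18
f 18 19 20
f 18 20 12
f 19 9 21
f 19 21 20
f 20 21 22
f 20 22 12
f 21 9 23
f 21 23 22
f 22 23 24
f 22 24 12
f 23 9 25
f 23 25 24
f 24 25 26
f 24 26 12
f 25 9 27
f 25 27 26
f 26 27 28
f 26 28 12
f 27 9 29
f 27 29 28
f 28 29 30
f 28 30 12
f 29 9 10
f 29 10 30
f 30 10 11
f 30 11 12
f 32 34 31
f 35 32 31
f 31 34 33
f 33 35 31
f 32 38 34
f 36 32 35
f 36 38 32
f 34 38 33
f 37 35 33
f 33 38 37
f 37 36 35
f 38 36 37



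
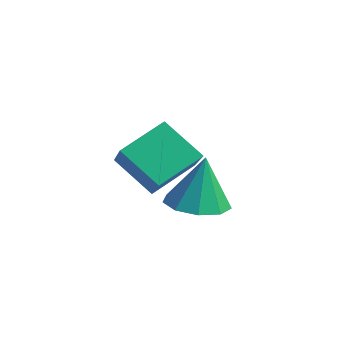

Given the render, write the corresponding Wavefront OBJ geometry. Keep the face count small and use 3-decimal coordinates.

v 0.524 3.471 -2.697
v 1.355 2.971 -2.679
v 0.616 3.689 -0.943
v 1.48 3.616 -2.766
v 1.158 4.194 -2.82
v 0.54 4.433 -2.818
v -0.087 4.222 -2.758
v -0.427 3.66 -2.67
v -0.323 3.009 -2.595
v 0.178 2.574 -2.567
v 0.84 2.559 -2.6
v 1.116 0.521 -0.087
v 1.125 1.838 0.651
v 2.104 1.067 -1.074
v 2.113 2.384 -0.336
v 2.327 -0.004 0.836
v 2.336 1.313 1.574
v 3.315 0.542 -0.151
v 3.324 1.859 0.587
f 2 1 4
f 2 4 3
f 4 1 5
f 4 5 3
f 5 1 6
f 5 6 3
f 6 1 7
f 6 7 3
f 7 1 8
f 7 8 3
f 8 1 9
f 8 9 3
f 9 1 10
f 9 10 3
f 10 1 11
f 10 11 3
f 11 1 2
f 11 2 3
f 13 15 12
f 16 13 12
f 12 15 14
f 14 16 12
f 13 19 15
f 17 13 16
f 17 19 13
f 15 19 14
f 18 16 14
f 14 19 18
f 18 17 16
f 19 17 18



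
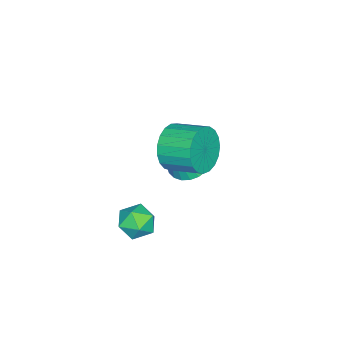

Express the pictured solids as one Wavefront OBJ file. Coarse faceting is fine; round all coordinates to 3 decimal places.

v 1.977 -2.401 1.209
v 2.409 -1.705 1.175
v 2.691 -2.895 0.205
v 3.123 -2.199 0.171
v 3.207 -2.702 0.813
v 2.766 -2.397 1.433
v 2.334 -2.203 -0.053
v 1.893 -1.898 0.567
v 2.63 -1.583 0.395
v 3.169 -1.891 0.93
v 1.931 -2.709 0.45
v 2.47 -3.017 0.985
v -0.174 -2.132 2.891
v 0.25 -2.435 3.791
v 0.338 -1.071 4.209
v -0.086 -0.768 3.309
v 0.599 -2.381 3.541
v 0.686 -1.017 3.959
v 0.814 -2.284 3.179
v 0.901 -0.919 3.597
v 0.858 -2.16 2.767
v 0.946 -0.796 3.185
v 0.724 -2.032 2.376
v 0.812 -0.667 2.795
v 0.435 -1.921 2.074
v 0.522 -0.556 2.493
v 0.04 -1.846 1.914
v 0.128 -0.482 2.333
v -0.391 -1.821 1.922
v -0.304 -0.457 2.341
v -0.785 -1.85 2.098
v -0.698 -0.485 2.517
v -1.074 -1.928 2.411
v -0.986 -0.563 2.83
v -1.206 -2.04 2.807
v -1.119 -0.676 3.226
v -1.16 -2.169 3.217
v -1.073 -0.805 3.636
v -0.944 -2.292 3.571
v -0.857 -0.927 3.99
v -0.594 -2.386 3.807
v -0.507 -1.022 4.226
v -0.172 -2.437 3.885
v -0.085 -1.073 4.304
v -2.168 -2.344 0.134
v -1.393 -2.634 -0.312
v -1.332 -2.836 1.906
v -1.313 -2.281 -0.252
v -1.363 -1.938 -0.133
v -1.536 -1.657 0.027
v -1.805 -1.48 0.202
v -2.129 -1.435 0.368
v -2.459 -1.528 0.497
v -2.745 -1.746 0.572
v -2.943 -2.054 0.58
v -3.023 -2.407 0.519
v -2.972 -2.751 0.4
v -2.8 -3.032 0.241
v -2.53 -3.209 0.065
v -2.206 -3.254 -0.1
v -1.876 -3.161 -0.23
v -1.59 -2.943 -0.304
f 1 12 6
f 1 6 2
f 1 2 8
f 1 8 11
f 1 11 12
f 2 6 10
f 6 12 5
f 12 11 3
f 11 8 7
f 8 2 9
f 4 10 5
f 4 5 3
f 4 3 7
f 4 7 9
f 4 9 10
f 5 10 6
f 3 5 12
f 7 3 11
f 9 7 8
f 10 9 2
f 14 13 17
f 14 17 15
f 15 17 18
f 15 18 16
f 17 13 19
f 17 19 18
f 18 19 20
f 18 20 16
f 19 13 21
f 19 21 20
f 20 21 22
f 20 22 16
f 21 13 23
f 21 23 22
f 22 23 24
f 22 24 16
f 23 13 25
f 23 25 24
f 24 25 26
f 24 26 16
f 25 13 27
f 25 27 26
f 26 27 28
f 26 28 16
f 27 13 29
f 27 29 28
f 28 29 30
f 28 30 16
f 29 13 31
f 29 31 30
f 30 31 32
f 30 32 16
f 31 13 33
f 31 33 32
f 32 33 34
f 32 34 16
f 33 13 35
f 33 35 34
f 34 35 36
f 34 36 16
f 35 13 37
f 35 37 36
f 36 37 38
f 36 38 16
f 37 13 39
f 37 39 38
f 38 39 40
f 38 40 16
f 39 13 41
f 39 41 40
f 40 41 42
f 40 42 16
f 41 13 43
f 41 43 42
f 42 43 44
f 42 44 16
f 43 13 14
f 43 14 44
f 44 14 15
f 44 15 16
f 46 45 48
f 46 48 47
f 48 45 49
f 48 49 47
f 49 45 50
f 49 50 47
f 50 45 51
f 50 51 47
f 51 45 52
f 51 52 47
f 52 45 53
f 52 53 47
f 53 45 54
f 53 54 47
f 54 45 55
f 54 55 47
f 55 45 56
f 55 56 47
f 56 45 57
f 56 57 47
f 57 45 58
f 57 58 47
f 58 45 59
f 58 59 47
f 59 45 60
f 59 60 47
f 60 45 61
f 60 61 47
f 61 45 62
f 61 62 47
f 62 45 46
f 62 46 47

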